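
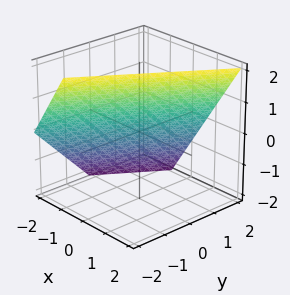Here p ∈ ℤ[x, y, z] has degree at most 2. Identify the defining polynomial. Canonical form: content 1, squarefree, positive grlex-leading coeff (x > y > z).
(a) The degree is 1 — every cross-section is a straight line — this is a plane.
(b) Against the integer gridlines: it meets the y-axis at y = 1 (among the integer gridlines); it crosses the z-axis at the gridline z = 1.
(c) Assembling these constraints gives the stated polynomial.

3*x - 2*y - 2*z + 2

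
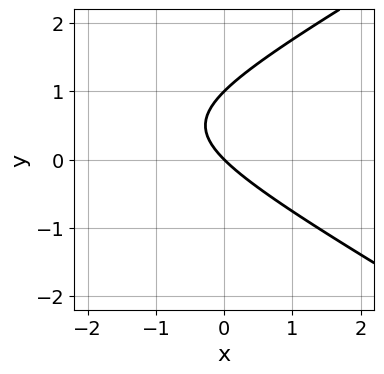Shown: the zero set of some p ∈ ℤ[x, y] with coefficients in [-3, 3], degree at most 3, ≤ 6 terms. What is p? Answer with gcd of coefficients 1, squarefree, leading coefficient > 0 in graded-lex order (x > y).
The degree is 2 — no degree-1 curve has this shape.
Checking where it meets the axes: among the integer gridlines, it crosses the y-axis at y ∈ {0, 1}; it meets the x-axis at x = 0 (among the integer gridlines).
Solving for integer coefficients yields p as stated.

x^2 - 3*y^2 + 3*x + 3*y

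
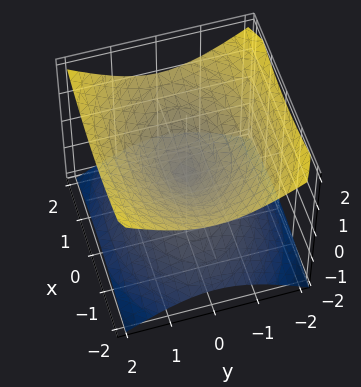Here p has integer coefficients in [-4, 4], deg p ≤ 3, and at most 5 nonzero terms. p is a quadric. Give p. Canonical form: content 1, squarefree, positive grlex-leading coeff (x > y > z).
x^2 + 2*y^2 - 3*z^2

1. Degree: two nappes meeting at a single point; a quadric, so deg p = 2.
2. Symmetries: the z ↦ −z reflection is a symmetry, so z appears only in even powers; mirror symmetry y ↦ −y ⇒ only even powers of y; the x ↦ −x reflection is a symmetry, so x appears only in even powers.
3. Observable constraints: it meets the y-axis at y = 0 (among the integer gridlines); it crosses the z-axis at the gridline z = 0.
4. Putting this together gives p.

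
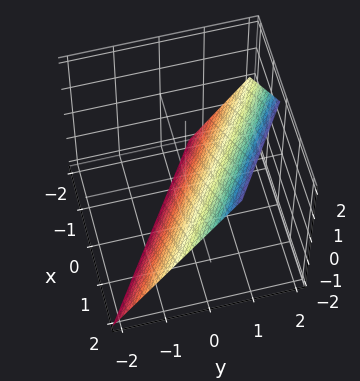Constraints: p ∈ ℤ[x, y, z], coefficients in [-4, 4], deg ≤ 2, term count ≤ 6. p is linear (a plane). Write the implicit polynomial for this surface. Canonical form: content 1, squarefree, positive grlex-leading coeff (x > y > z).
2*x + 3*y - 2*z - 2

deg p = 1. Every cross-section is a straight line — this is a plane.
From the visible intercepts: it meets the z-axis at z = -1 (among the integer gridlines); it crosses the x-axis at the gridline x = 1.
Putting this together gives p.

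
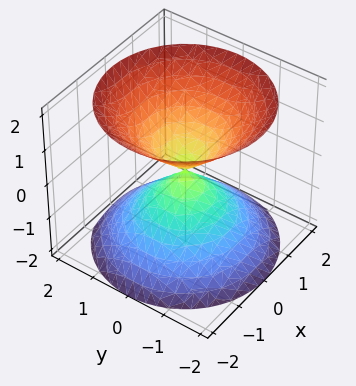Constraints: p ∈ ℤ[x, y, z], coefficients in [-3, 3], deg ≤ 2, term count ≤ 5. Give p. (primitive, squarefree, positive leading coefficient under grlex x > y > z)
1. The picture has 2 separate pieces. Treating them together as one polynomial.
2. The degree is 2 — two nappes meeting at a single point; a quadric.
3. Symmetries: rotational symmetry about the z-axis ⇒ p depends on x, y only through x² + y²; the z ↦ −z reflection is a symmetry, so z appears only in even powers.
4. Against the integer gridlines: it crosses the x-axis at the gridline x = 0; a circular section at z = 1 has radius exactly 1.
5. Solving for integer coefficients yields p as stated.

x^2 + y^2 - z^2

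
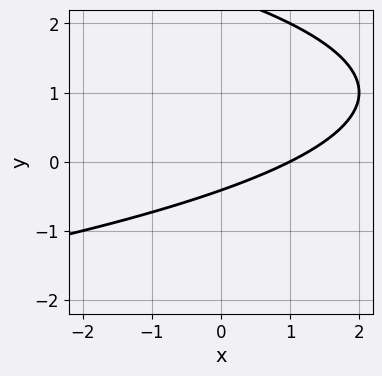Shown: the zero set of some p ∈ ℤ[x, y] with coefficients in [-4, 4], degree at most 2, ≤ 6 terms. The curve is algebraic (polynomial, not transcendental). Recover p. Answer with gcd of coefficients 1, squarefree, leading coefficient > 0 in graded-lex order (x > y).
First, the degree is 2 — a generic line meets the curve in up to 2 points.
Next, from the visible intercepts: it meets the x-axis at x = 1 (among the integer gridlines).
Finally, the integer polynomial consistent with all of this is the stated p.

y^2 + x - 2*y - 1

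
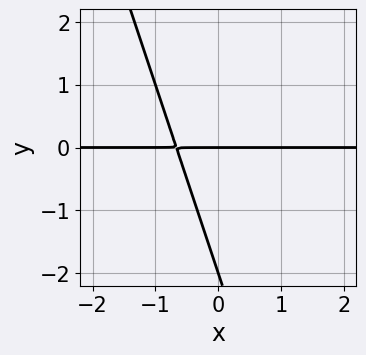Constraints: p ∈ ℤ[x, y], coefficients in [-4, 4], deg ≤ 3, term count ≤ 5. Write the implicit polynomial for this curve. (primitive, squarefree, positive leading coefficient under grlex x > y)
3*x*y + y^2 + 2*y

1. Degree: the shape is more complex than any degree-1 curve, so deg p = 2.
2. Checking where it meets the axes: among the integer gridlines, it crosses the y-axis at y ∈ {-2, 0}; the visible x-axis segment lies entirely on the curve.
3. Solving for integer coefficients yields p as stated.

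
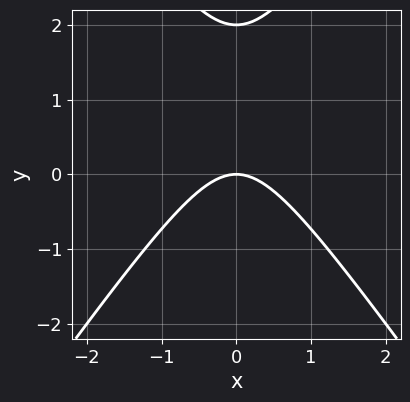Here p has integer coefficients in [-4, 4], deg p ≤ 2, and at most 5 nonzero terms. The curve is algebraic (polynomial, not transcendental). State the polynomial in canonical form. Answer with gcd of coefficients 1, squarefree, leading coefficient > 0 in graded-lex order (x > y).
2*x^2 - y^2 + 2*y

(a) Degree: a generic line meets the curve in up to 2 points, so deg p = 2.
(b) Symmetries: mirror symmetry x ↦ −x ⇒ only even powers of x.
(c) Checking where it meets the axes: among the integer gridlines, it crosses the y-axis at y ∈ {0, 2}; it meets the x-axis at x = 0 (among the integer gridlines).
(d) Matching integer coefficients to the picture gives p.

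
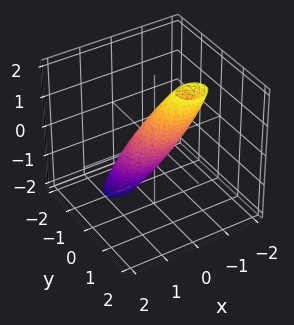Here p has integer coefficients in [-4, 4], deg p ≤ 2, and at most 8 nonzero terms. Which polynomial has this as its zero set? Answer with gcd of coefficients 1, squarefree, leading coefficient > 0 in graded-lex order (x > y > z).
2*x^2 + x*z + 3*y^2 - 3*y*z + z^2 - 1

1. Degree: the shape is more complex than any degree-1 surface, so deg p = 2.
2. Checking where it meets the axes: among the integer gridlines, it crosses the z-axis at z ∈ {-1, 1}.
3. Putting this together gives p.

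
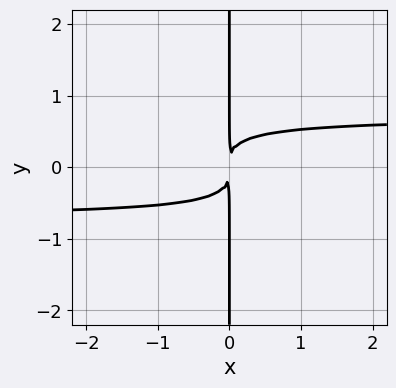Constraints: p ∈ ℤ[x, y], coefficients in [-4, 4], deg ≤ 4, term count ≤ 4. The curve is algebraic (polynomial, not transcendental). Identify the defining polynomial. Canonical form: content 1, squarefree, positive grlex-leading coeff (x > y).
2*x^2*y^2 + 3*x*y^3 - x^2

First, deg p = 4. No degree-3 curve has this shape.
Then, from the visible intercepts: the visible y-axis segment lies entirely on the curve.
Finally, these observations pin down the coefficients.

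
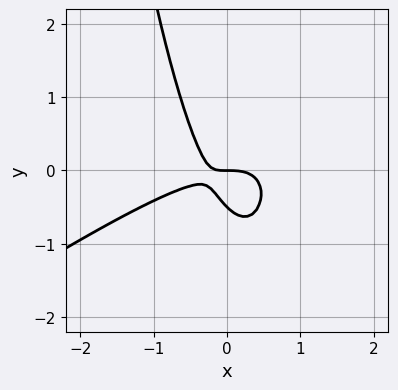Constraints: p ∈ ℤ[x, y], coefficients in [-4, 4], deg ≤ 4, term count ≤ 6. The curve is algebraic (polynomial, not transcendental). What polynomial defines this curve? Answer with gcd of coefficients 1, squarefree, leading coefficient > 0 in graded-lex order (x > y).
2*x^3 - 3*x^2*y + 2*x*y + 2*y^2 + y

1. Degree: the shape is more complex than any degree-2 curve, so deg p = 3.
2. Reading off the gridlines: it crosses the x-axis at the gridline x = 0; one y-axis crossing is at y = 0.
3. Putting this together gives p.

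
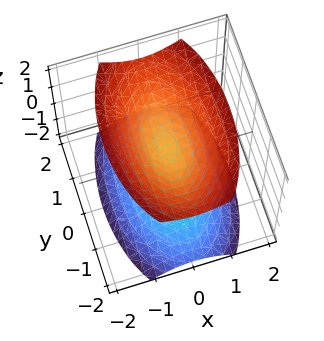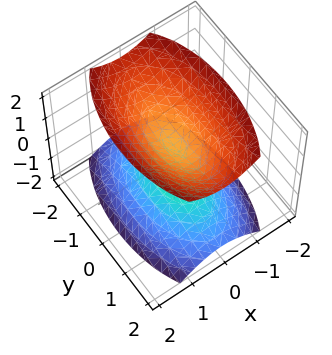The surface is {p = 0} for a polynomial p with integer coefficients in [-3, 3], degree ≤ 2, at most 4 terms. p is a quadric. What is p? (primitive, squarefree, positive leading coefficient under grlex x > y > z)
3*x^2 + y^2 - 2*z^2 + 1

There are 2 components. They look like related sheets of one shape, so recover p as a whole.
Degree: two sheets facing apart; a quadric, so deg p = 2.
Symmetries: the z ↦ −z reflection is a symmetry, so z appears only in even powers; it's symmetric under y → −y, forcing even powers of y; mirror symmetry x ↦ −x ⇒ only even powers of x.
Reading off the gridlines: no x-intercept at any integer in the box; the surface avoids every integer y-axis point in the box.
Assembling these constraints gives the stated polynomial.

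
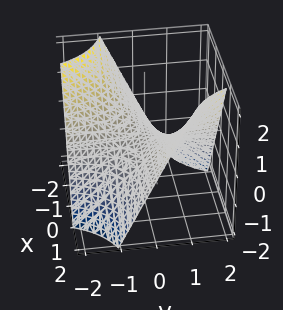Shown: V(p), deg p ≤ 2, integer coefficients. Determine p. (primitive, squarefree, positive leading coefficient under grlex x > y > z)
x*y - z

Degree: a hyperbolic paraboloid; a quadric, so deg p = 2.
From the axis intercepts and sections: every point of the x-axis in the box is on the surface; one z-axis crossing is at z = 0.
The integer polynomial consistent with all of this is the stated p.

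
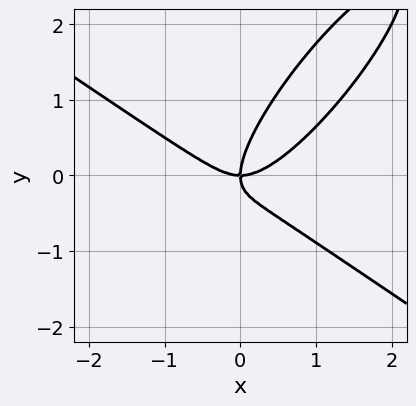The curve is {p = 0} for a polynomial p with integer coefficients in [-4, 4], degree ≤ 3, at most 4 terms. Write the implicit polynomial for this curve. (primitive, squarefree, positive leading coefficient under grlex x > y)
2*x^3 - 3*x*y^2 + 2*y^3 - 2*x*y

Degree: a generic line meets the curve in up to 3 points, so deg p = 3.
Checking where it meets the axes: it meets the x-axis at x = 0 (among the integer gridlines); one y-axis crossing is at y = 0.
Matching integer coefficients to the picture gives p.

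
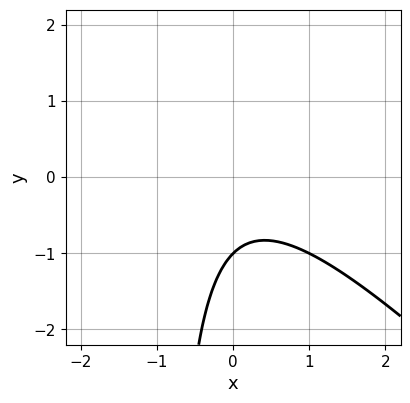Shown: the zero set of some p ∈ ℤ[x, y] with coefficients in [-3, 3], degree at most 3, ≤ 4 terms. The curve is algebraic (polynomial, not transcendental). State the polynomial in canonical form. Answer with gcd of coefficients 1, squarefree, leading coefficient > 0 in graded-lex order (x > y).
x^2 + x*y + y + 1

(a) The degree is 2 — a generic line meets the curve in up to 2 points.
(b) From the visible intercepts: no x-intercept at any integer in the box; one y-axis crossing is at y = -1.
(c) Matching integer coefficients to the picture gives p.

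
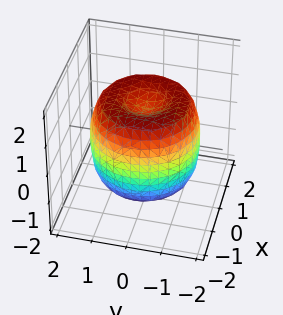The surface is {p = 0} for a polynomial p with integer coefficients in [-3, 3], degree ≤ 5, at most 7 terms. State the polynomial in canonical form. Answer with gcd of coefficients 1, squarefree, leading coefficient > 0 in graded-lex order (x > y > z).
x^4 + 2*x^2*y^2 + y^4 - 2*x^2 - 2*y^2 + z^2 - 1

First, the degree is 4 — the shape is more complex than any degree-3 surface.
Next, symmetries: every cross-section ⟂ z is a circle, so x, y appear only via x² + y².
Next, from the visible intercepts: the z-axis gridline crossings are at z ∈ {-1, 1}; a circular section at z = 0 has radius between 1 and 2.
Finally, putting this together gives p.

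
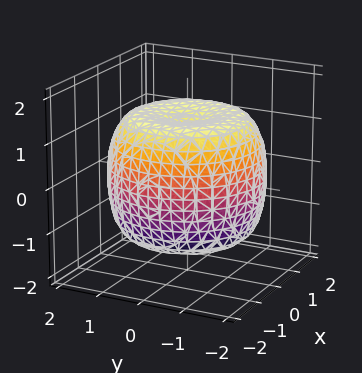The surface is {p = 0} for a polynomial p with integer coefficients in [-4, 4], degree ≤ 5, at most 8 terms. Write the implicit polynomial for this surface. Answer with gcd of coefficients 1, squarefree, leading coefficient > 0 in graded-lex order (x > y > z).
x^4 + 2*x^2*y^2 + y^4 - 2*x^2 - 2*y^2 + 2*z^2 - 3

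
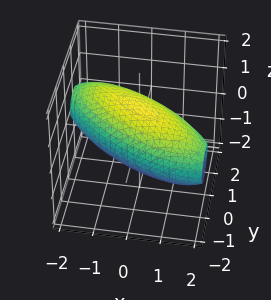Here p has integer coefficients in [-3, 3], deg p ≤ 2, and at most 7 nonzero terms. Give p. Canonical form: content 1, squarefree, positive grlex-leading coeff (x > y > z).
x^2 + 2*x*y + 2*y^2 + 3*z^2 - 3

First, the degree is 2 — no degree-1 surface has this shape.
Next, checking where it meets the axes: the z-axis gridline crossings are at z ∈ {-1, 1}.
Finally, these observations pin down the coefficients.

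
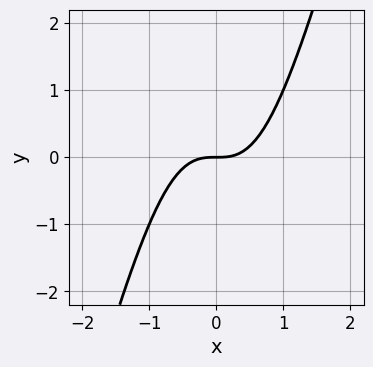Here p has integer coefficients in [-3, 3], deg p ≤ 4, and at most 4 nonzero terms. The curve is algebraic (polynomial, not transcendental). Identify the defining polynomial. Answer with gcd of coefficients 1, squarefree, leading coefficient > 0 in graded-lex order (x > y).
3*x^3 - x^2*y - 2*y

1. The degree is 3 — a generic line meets the curve in up to 3 points.
2. Checking where it meets the axes: it meets the x-axis at x = 0 (among the integer gridlines); it meets the y-axis at y = 0 (among the integer gridlines).
3. Assembling these constraints gives the stated polynomial.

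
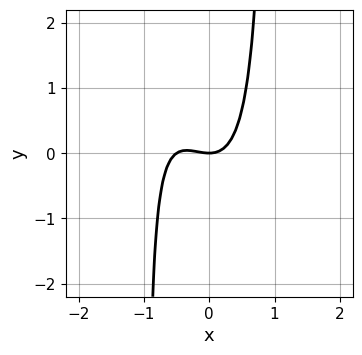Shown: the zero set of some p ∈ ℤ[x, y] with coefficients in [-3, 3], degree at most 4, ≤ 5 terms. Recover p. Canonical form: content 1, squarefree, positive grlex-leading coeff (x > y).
First, degree: a generic line meets the curve in up to 3 points, so deg p = 3.
Next, against the integer gridlines: one y-axis crossing is at y = 0; it crosses the x-axis at the gridline x = 0.
Finally, matching integer coefficients to the picture gives p.

2*x^3 + x^2*y + x^2 - y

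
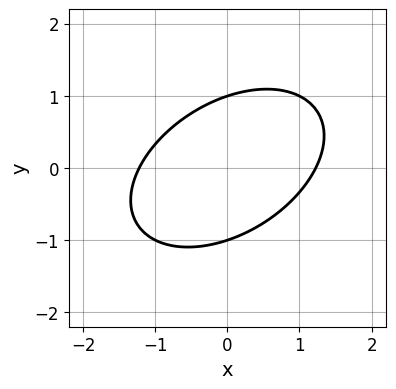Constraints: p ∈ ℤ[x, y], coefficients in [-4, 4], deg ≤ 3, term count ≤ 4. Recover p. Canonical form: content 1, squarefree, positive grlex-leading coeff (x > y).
2*x^2 - 2*x*y + 3*y^2 - 3

Degree: the shape is more complex than any degree-1 curve, so deg p = 2.
Checking where it meets the axes: the y-axis gridline crossings are at y ∈ {-1, 1}.
Assembling these constraints gives the stated polynomial.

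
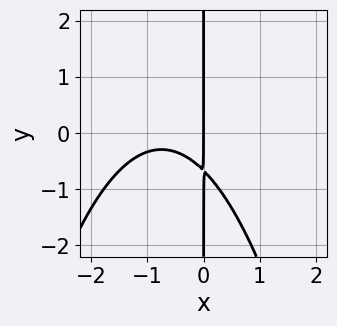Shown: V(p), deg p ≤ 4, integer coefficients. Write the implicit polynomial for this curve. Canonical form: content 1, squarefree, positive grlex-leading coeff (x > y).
(a) The degree is 3 — a generic line meets the curve in up to 3 points.
(b) From the visible intercepts: it crosses the x-axis at the gridline x = 0; the visible y-axis segment lies entirely on the curve.
(c) These observations pin down the coefficients.

2*x^3 + 3*x^2 + 3*x*y + 2*x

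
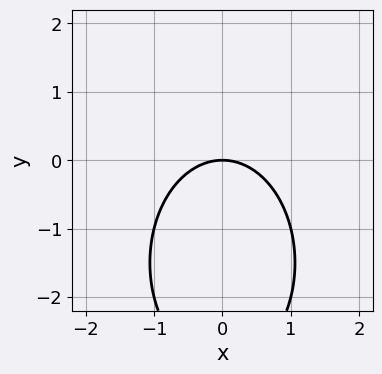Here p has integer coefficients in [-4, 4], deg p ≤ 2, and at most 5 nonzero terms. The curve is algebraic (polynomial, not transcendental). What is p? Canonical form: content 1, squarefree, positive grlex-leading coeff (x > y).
(a) The degree is 2 — no degree-1 curve has this shape.
(b) Symmetries: it's symmetric under x → −x, forcing even powers of x.
(c) Reading off the gridlines: it crosses the y-axis at the gridline y = 0; it meets the x-axis at x = 0 (among the integer gridlines).
(d) Solving for integer coefficients yields p as stated.

2*x^2 + y^2 + 3*y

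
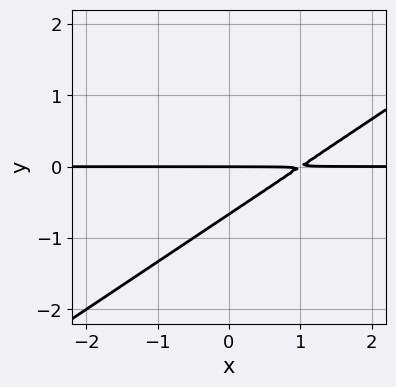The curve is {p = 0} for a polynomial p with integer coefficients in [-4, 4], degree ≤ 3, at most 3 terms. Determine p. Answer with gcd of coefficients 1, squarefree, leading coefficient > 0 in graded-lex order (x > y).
2*x*y - 3*y^2 - 2*y

1. The degree is 2 — the shape is more complex than any degree-1 curve.
2. From the axis intercepts and sections: every point of the x-axis in the box is on the curve; one y-axis crossing is at y = 0.
3. These observations pin down the coefficients.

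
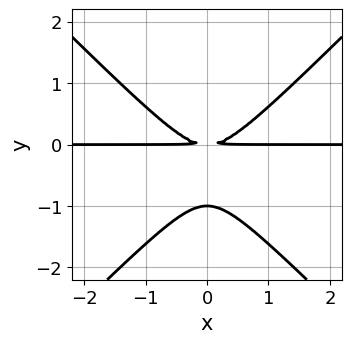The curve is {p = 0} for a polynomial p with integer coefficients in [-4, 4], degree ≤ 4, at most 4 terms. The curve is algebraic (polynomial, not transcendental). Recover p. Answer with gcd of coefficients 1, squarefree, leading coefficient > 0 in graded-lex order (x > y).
x^2*y - y^3 - y^2

1. Degree: a generic line meets the curve in up to 3 points, so deg p = 3.
2. Symmetries: it's symmetric under x → −x, forcing even powers of x.
3. Reading off the gridlines: it crosses the y-axis at the gridline y = -1; every point of the x-axis in the box is on the curve.
4. These observations pin down the coefficients.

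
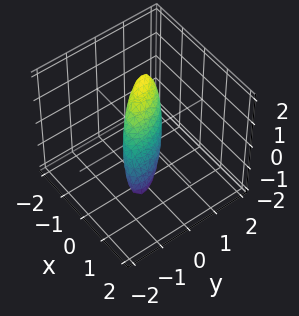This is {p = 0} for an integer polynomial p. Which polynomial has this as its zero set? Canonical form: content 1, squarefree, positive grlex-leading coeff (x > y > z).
3*x^2 + 3*x*y + 3*x*z + 2*y^2 + 2*z^2 - 1

First, degree: the shape is more complex than any degree-1 surface, so deg p = 2.
Finally, matching integer coefficients to the picture gives p.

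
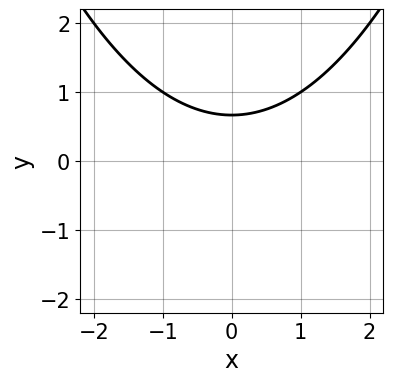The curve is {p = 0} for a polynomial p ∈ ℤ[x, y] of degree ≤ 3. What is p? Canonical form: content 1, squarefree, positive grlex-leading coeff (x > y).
deg p = 2. A generic line meets the curve in up to 2 points.
Symmetries: mirror symmetry x ↦ −x ⇒ only even powers of x.
From the visible intercepts: it misses every integer gridline on the x-axis.
Together with the visible shape, these determine p as stated.

x^2 - 3*y + 2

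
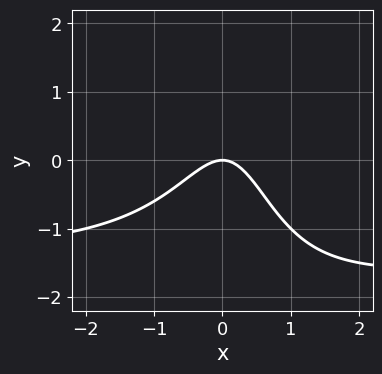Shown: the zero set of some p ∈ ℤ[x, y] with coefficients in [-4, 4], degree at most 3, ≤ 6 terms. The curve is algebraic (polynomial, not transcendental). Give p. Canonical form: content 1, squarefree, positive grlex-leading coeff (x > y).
2*x^2*y + 3*x^2 - x*y + 2*y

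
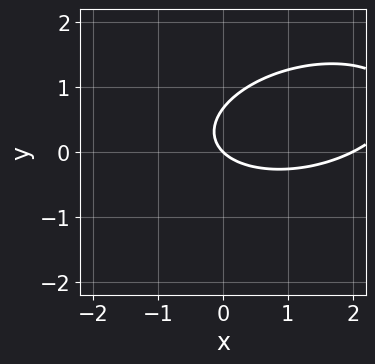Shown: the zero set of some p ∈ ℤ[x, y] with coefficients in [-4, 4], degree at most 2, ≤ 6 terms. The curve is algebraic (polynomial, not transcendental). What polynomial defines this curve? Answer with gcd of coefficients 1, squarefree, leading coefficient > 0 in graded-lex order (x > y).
x^2 - x*y + 3*y^2 - 2*x - 2*y

Degree: no degree-1 curve has this shape, so deg p = 2.
Checking where it meets the axes: the x-axis gridline crossings are at x ∈ {0, 2}; it crosses the y-axis at the gridline y = 0.
Assembling these constraints gives the stated polynomial.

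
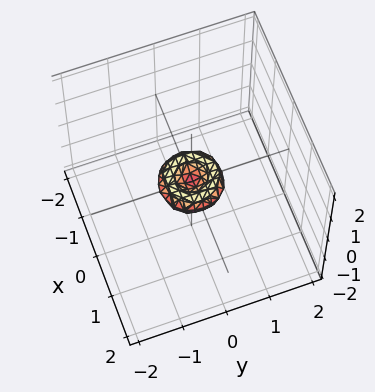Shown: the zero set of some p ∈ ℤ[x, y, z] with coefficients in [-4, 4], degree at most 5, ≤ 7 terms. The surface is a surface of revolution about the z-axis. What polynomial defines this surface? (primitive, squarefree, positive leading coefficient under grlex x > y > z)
2*x^4 + 4*x^2*y^2 + 2*y^4 - x^2 - y^2 + 2*z^2

The degree is 4 — no degree-3 surface has this shape.
Symmetries: the surface is invariant under rotation about z: p = q(x² + y², z).
From the axis intercepts and sections: it meets the x-axis at x = 0 (among the integer gridlines); a circular section at z = 0 has radius between 0 and 1; it meets the y-axis at y = 0 (among the integer gridlines); it meets the z-axis at z = 0 (among the integer gridlines).
Solving for integer coefficients yields p as stated.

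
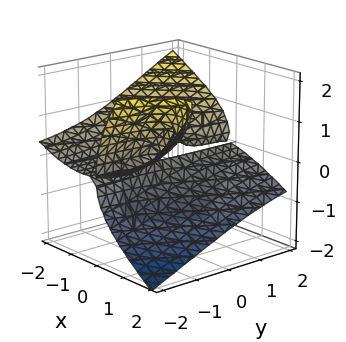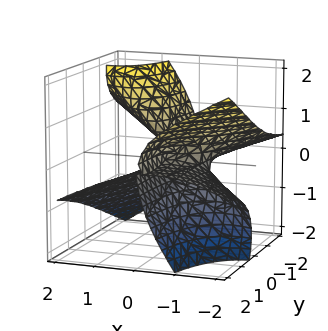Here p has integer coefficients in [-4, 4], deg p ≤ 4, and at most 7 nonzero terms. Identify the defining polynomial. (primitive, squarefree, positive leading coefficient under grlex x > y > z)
The degree is 3 — no degree-2 surface has this shape.
From the axis intercepts and sections: the x-axis gridline crossings are at x ∈ {-1, 0}; it crosses the z-axis at the gridline z = 0; the visible y-axis segment lies entirely on the surface.
Together with the visible shape, these determine p as stated.

x^3 + 3*x*y*z - 2*x*z^2 + 2*z^3 + x^2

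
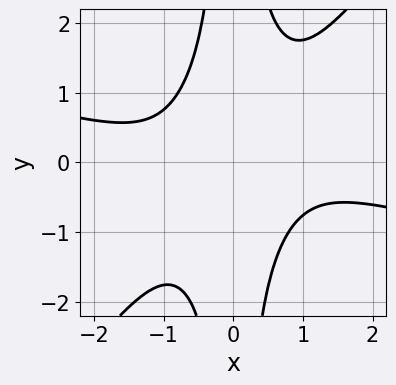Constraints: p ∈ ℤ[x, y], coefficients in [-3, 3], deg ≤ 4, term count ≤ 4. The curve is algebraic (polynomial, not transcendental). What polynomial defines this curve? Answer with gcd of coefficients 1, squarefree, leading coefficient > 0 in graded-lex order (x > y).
Degree: the shape is more complex than any degree-3 curve, so deg p = 4.
Against the integer gridlines: it misses every integer gridline on the y-axis; the curve avoids every integer x-axis point in the box.
Solving for integer coefficients yields p as stated.

x^4 + 3*x^3*y - 3*x^2*y^2 + 3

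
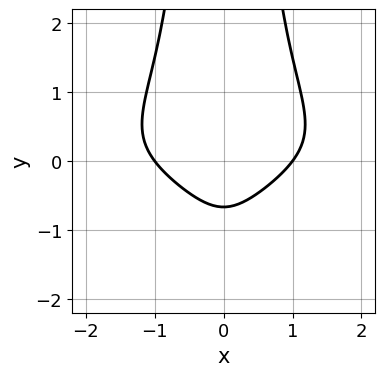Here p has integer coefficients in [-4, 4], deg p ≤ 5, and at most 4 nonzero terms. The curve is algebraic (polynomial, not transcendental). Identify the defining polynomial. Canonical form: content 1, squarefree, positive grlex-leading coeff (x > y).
1. deg p = 4. The shape is more complex than any degree-3 curve.
2. Symmetries: mirror symmetry x ↦ −x ⇒ only even powers of x.
3. Reading off the gridlines: the x-axis gridline crossings are at x ∈ {-1, 1}.
4. Solving for integer coefficients yields p as stated.

2*x^2*y^2 + 2*x^2 - 3*y - 2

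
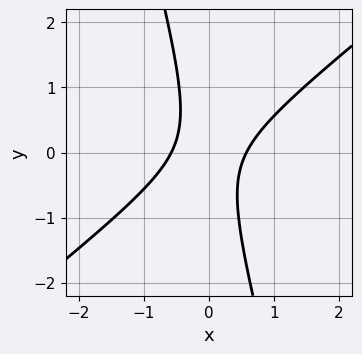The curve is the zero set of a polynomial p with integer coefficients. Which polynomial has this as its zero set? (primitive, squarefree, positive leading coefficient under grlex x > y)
3*x^2 - 3*x*y - y^2 - 1

(a) Degree: the shape is more complex than any degree-1 curve, so deg p = 2.
(b) From the axis intercepts and sections: it misses every integer gridline on the y-axis.
(c) The integer polynomial consistent with all of this is the stated p.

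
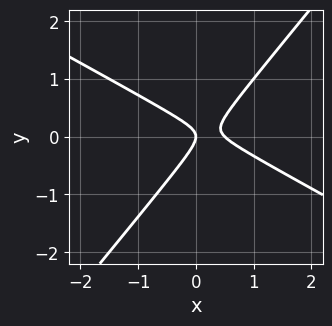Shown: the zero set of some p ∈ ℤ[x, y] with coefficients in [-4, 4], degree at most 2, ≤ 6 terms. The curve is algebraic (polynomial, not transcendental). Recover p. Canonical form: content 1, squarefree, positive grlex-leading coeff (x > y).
(a) Degree: a generic line meets the curve in up to 2 points, so deg p = 2.
(b) Reading off the gridlines: it meets the x-axis at x = 0 (among the integer gridlines); one y-axis crossing is at y = 0.
(c) The integer polynomial consistent with all of this is the stated p.

2*x^2 + 2*x*y - 3*y^2 - x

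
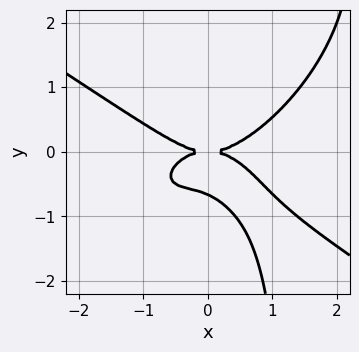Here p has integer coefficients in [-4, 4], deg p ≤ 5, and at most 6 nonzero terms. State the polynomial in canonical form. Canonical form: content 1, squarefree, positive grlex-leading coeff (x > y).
Degree: no degree-3 curve has this shape, so deg p = 4.
From the axis intercepts and sections: it meets the y-axis at y = 0 (among the integer gridlines); one x-axis crossing is at x = 0.
The integer polynomial consistent with all of this is the stated p.

x^4 - x^2*y^2 + 2*x*y^3 - 3*y^3 - 2*y^2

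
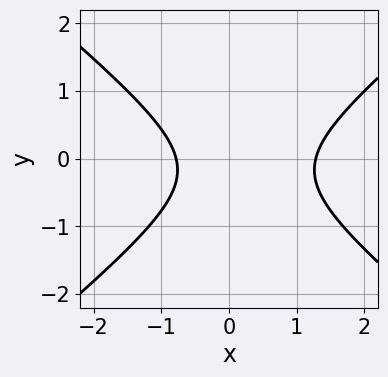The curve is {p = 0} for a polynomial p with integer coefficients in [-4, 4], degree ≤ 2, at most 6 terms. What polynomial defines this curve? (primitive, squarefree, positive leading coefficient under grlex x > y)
2*x^2 - 3*y^2 - x - y - 2

1. deg p = 2. The shape is more complex than any degree-1 curve.
2. Reading off the gridlines: no y-intercept at any integer in the box.
3. Assembling these constraints gives the stated polynomial.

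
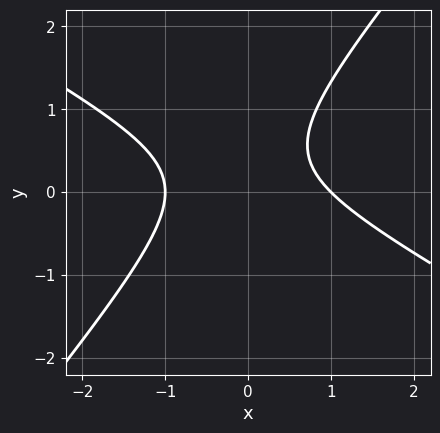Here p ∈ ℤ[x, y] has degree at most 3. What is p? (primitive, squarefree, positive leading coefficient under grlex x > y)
1. Degree: the shape is more complex than any degree-1 curve, so deg p = 2.
2. Reading off the gridlines: the x-axis gridline crossings are at x ∈ {-1, 1}; no y-intercept at any integer in the box.
3. Solving for integer coefficients yields p as stated.

2*x^2 + 2*x*y - 3*y^2 + 2*y - 2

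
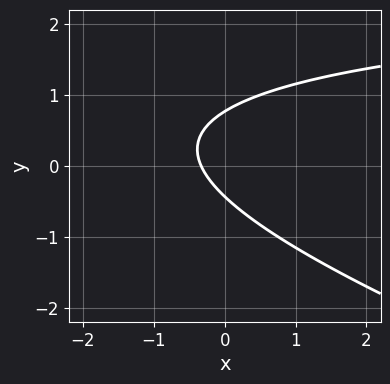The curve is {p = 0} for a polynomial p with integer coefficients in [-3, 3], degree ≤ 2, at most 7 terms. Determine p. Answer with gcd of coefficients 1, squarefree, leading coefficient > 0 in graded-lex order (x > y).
Degree: the shape is more complex than any degree-1 curve, so deg p = 2.
Matching integer coefficients to the picture gives p.

x*y + 3*y^2 - 3*x - y - 1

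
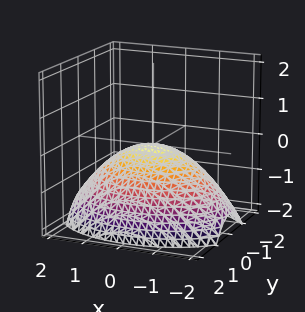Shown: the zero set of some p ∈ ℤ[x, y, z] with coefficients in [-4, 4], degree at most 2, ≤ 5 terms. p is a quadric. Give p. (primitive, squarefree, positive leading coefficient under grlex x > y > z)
x^2 + 2*y^2 + 3*z

First, the degree is 2 — a single bowl opening along one axis; a quadric.
Next, symmetries: the y ↦ −y reflection is a symmetry, so y appears only in even powers; mirror symmetry x ↦ −x ⇒ only even powers of x.
Next, reading off the gridlines: one y-axis crossing is at y = 0; it crosses the z-axis at the gridline z = 0.
Finally, assembling these constraints gives the stated polynomial.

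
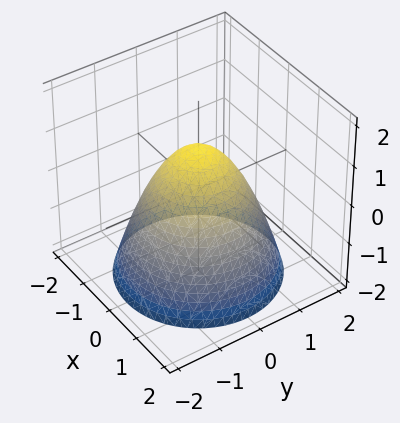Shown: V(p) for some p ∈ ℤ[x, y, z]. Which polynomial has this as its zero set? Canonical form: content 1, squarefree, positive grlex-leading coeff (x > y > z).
x^2 + y^2 + z - 1

The degree is 2 — the shape is more complex than any degree-1 surface.
Symmetries: rotational symmetry about the z-axis ⇒ p depends on x, y only through x² + y².
Reading off the gridlines: among the integer gridlines, it crosses the x-axis at x ∈ {-1, 1}; among the integer gridlines, it crosses the y-axis at y ∈ {-1, 1}.
The integer polynomial consistent with all of this is the stated p. Check: (0, 0, 1) on the z-axis lies on the surface, and p(0, 0, 1) = 0. ✓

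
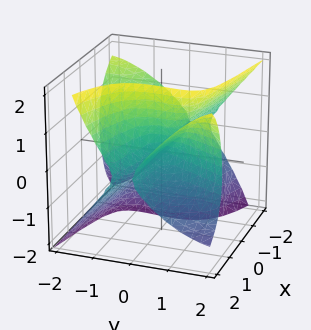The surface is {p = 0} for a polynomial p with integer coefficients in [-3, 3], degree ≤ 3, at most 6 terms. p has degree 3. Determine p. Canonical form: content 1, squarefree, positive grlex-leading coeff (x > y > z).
x^2*y + 3*x*y^2 - 3*x*z^2 - 2*y^3 + z^3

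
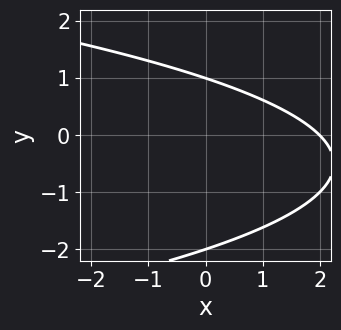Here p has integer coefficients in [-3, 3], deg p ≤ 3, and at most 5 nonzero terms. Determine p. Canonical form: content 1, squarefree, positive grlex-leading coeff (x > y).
1. deg p = 2. The shape is more complex than any degree-1 curve.
2. Observable constraints: it meets the x-axis at x = 2 (among the integer gridlines); among the integer gridlines, it crosses the y-axis at y ∈ {-2, 1}.
3. Together with the visible shape, these determine p as stated.

y^2 + x + y - 2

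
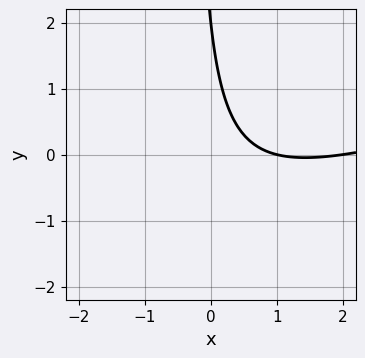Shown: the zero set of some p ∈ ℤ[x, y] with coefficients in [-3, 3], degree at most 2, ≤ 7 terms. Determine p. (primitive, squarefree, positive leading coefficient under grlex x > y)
x^2 - 3*x*y - 3*x - y + 2

deg p = 2. No degree-1 curve has this shape.
Reading off the gridlines: among the integer gridlines, it crosses the x-axis at x ∈ {1, 2}; one y-axis crossing is at y = 2.
Matching integer coefficients to the picture gives p.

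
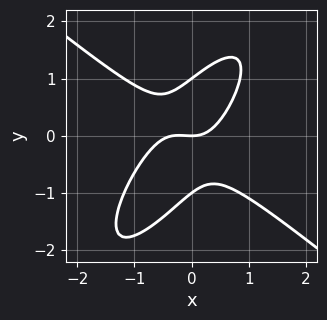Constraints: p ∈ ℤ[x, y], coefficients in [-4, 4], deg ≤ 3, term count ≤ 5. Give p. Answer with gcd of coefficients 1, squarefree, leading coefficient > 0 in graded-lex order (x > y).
Degree: a generic line meets the curve in up to 3 points, so deg p = 3.
Checking where it meets the axes: it crosses the x-axis at the gridline x = 0; the y-axis gridline crossings are at y ∈ {-1, 0, 1}.
Assembling these constraints gives the stated polynomial.

3*x^3 - 3*x*y^2 + 2*y^3 + x^2 - 2*y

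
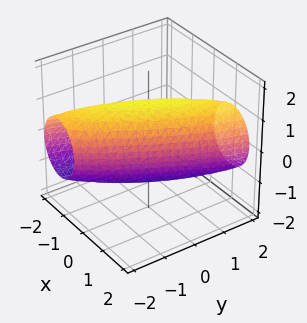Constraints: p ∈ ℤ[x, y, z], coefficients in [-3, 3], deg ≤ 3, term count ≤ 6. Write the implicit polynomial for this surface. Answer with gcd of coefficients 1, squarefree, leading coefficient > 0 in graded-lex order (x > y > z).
3*x^2 - 3*x*y + y^2 + 2*z^2 - 3

Degree: a generic line meets the surface in up to 2 points, so deg p = 2.
From the axis intercepts and sections: among the integer gridlines, it crosses the x-axis at x ∈ {-1, 1}.
These observations pin down the coefficients.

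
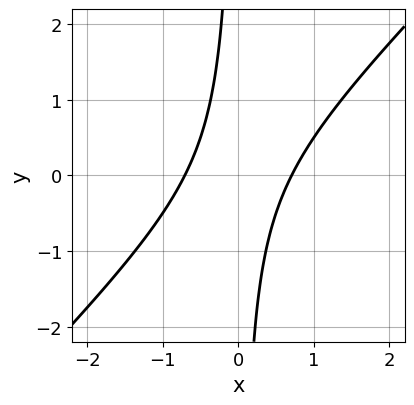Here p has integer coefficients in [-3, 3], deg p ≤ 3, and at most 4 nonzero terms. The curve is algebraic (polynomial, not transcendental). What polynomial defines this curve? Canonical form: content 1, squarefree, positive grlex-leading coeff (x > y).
2*x^2 - 2*x*y - 1

(a) deg p = 2. The shape is more complex than any degree-1 curve.
(b) Checking where it meets the axes: no y-intercept at any integer in the box.
(c) Fitting integer coefficients to these (and the overall shape) gives p.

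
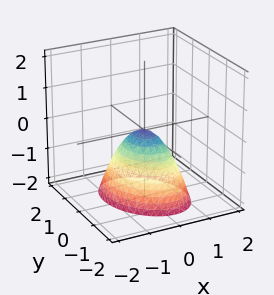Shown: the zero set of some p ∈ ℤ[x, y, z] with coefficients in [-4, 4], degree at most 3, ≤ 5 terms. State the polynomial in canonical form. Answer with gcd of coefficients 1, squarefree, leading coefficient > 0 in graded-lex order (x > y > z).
1. The degree is 2 — a generic line meets the surface in up to 2 points.
2. Checking where it meets the axes: one z-axis crossing is at z = 0; it crosses the x-axis at the gridline x = 0; it crosses the y-axis at the gridline y = 0.
3. The integer polynomial consistent with all of this is the stated p.

3*x^2 + x*y + 2*y^2 + 2*z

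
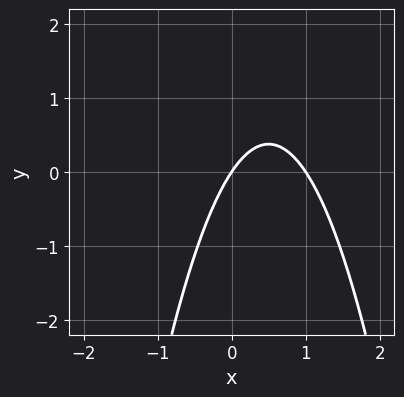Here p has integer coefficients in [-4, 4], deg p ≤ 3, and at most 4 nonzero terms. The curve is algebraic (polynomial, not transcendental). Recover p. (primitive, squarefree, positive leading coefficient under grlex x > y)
3*x^2 - 3*x + 2*y

First, the degree is 2 — no degree-1 curve has this shape.
Next, from the visible intercepts: the x-axis gridline crossings are at x ∈ {0, 1}; it meets the y-axis at y = 0 (among the integer gridlines).
Finally, fitting integer coefficients to these (and the overall shape) gives p.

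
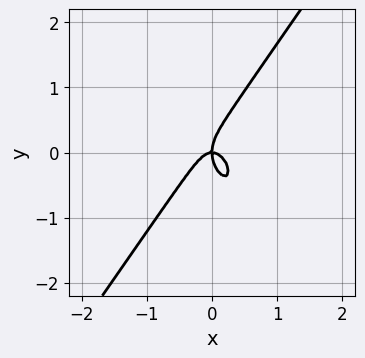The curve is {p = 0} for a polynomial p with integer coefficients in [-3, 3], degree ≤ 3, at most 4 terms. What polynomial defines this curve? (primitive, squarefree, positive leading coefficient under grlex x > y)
3*x^3 - y^3 + x*y

(a) Degree: no degree-2 curve has this shape, so deg p = 3.
(b) From the visible intercepts: one x-axis crossing is at x = 0; one y-axis crossing is at y = 0.
(c) The integer polynomial consistent with all of this is the stated p.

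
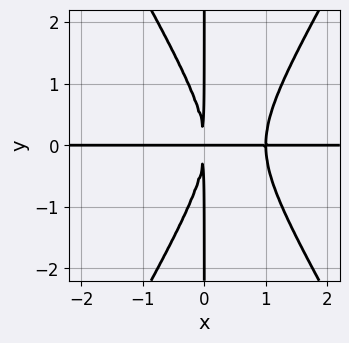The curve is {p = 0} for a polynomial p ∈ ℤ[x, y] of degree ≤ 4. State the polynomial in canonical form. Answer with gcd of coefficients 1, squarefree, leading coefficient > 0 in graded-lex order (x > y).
(a) The degree is 4 — a generic line meets the curve in up to 4 points.
(b) From the visible intercepts: the visible x-axis segment lies entirely on the curve; every point of the y-axis in the box is on the curve.
(c) Solving for integer coefficients yields p as stated.

3*x^3*y - x*y^3 - 3*x^2*y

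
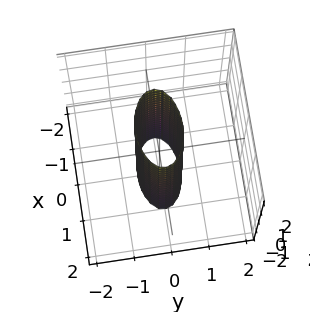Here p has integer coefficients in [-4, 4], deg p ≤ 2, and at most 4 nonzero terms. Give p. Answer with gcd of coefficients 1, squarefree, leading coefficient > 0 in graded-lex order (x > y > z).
x^2 + 3*y^2 - 1

First, degree: constant cross-section along one axis; a quadric, so deg p = 2.
Next, symmetries: mirror symmetry y ↦ −y ⇒ only even powers of y; mirror symmetry z ↦ −z ⇒ only even powers of z; mirror symmetry x ↦ −x ⇒ only even powers of x.
Then, against the integer gridlines: among the integer gridlines, it crosses the x-axis at x ∈ {-1, 1}; no z-intercept at any integer in the box.
Finally, the integer polynomial consistent with all of this is the stated p.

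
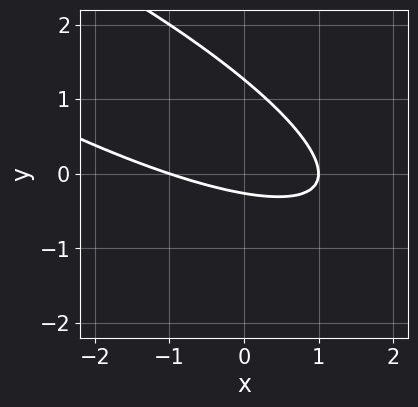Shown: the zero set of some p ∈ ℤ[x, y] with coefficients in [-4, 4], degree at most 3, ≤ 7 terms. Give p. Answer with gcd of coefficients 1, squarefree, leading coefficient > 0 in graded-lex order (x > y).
(a) deg p = 2. The shape is more complex than any degree-1 curve.
(b) Observable constraints: the x-axis gridline crossings are at x ∈ {-1, 1}.
(c) The integer polynomial consistent with all of this is the stated p.

x^2 + 3*x*y + 3*y^2 - 3*y - 1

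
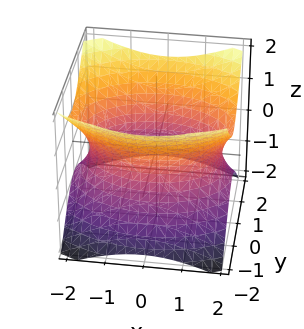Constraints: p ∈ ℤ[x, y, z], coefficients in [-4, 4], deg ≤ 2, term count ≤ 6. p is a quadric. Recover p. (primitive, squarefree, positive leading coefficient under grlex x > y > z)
1. deg p = 2. One connected sheet with a waist; a quadric.
2. Symmetries: the y ↦ −y reflection is a symmetry, so y appears only in even powers; the x ↦ −x reflection is a symmetry, so x appears only in even powers; it's symmetric under z → −z, forcing even powers of z.
3. Observable constraints: the surface avoids every integer z-axis point in the box.
4. Matching integer coefficients to the picture gives p.

x^2 + 2*y^2 - 2*z^2 - 3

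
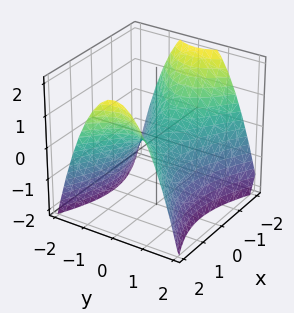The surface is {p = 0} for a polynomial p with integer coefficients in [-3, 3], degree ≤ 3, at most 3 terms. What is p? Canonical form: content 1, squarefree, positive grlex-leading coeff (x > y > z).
x^2 - 2*y^2 - 2*z

(a) Degree: a saddle surface; a quadric, so deg p = 2.
(b) Symmetries: mirror symmetry y ↦ −y ⇒ only even powers of y; the x ↦ −x reflection is a symmetry, so x appears only in even powers.
(c) From the visible intercepts: one z-axis crossing is at z = 0; it meets the x-axis at x = 0 (among the integer gridlines).
(d) Putting this together gives p.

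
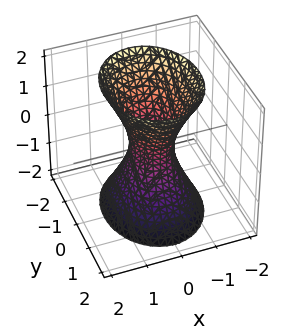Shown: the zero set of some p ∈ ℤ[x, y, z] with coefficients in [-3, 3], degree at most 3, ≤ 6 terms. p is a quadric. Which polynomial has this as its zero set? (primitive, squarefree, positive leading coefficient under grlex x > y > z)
3*x^2 + 2*y^2 - z^2 - 1

The degree is 2 — one connected sheet with a waist; a quadric.
Symmetries: mirror symmetry x ↦ −x ⇒ only even powers of x; the y ↦ −y reflection is a symmetry, so y appears only in even powers; the z ↦ −z reflection is a symmetry, so z appears only in even powers.
Observable constraints: the surface avoids every integer z-axis point in the box.
The integer polynomial consistent with all of this is the stated p.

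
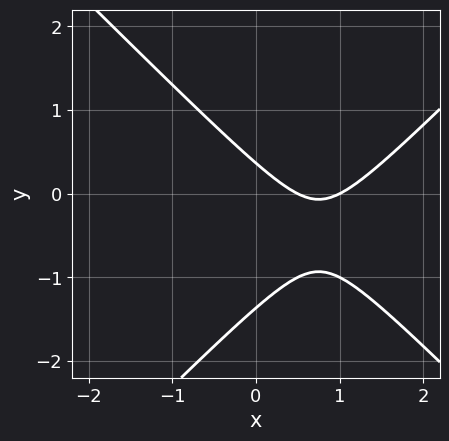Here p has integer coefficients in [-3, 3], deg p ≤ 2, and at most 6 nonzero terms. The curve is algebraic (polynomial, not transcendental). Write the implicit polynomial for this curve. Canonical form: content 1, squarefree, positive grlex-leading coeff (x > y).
2*x^2 - 2*y^2 - 3*x - 2*y + 1

First, degree: no degree-1 curve has this shape, so deg p = 2.
Then, from the visible intercepts: it crosses the x-axis at the gridline x = 1.
Finally, matching integer coefficients to the picture gives p.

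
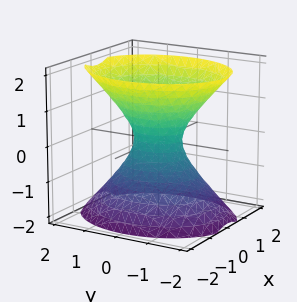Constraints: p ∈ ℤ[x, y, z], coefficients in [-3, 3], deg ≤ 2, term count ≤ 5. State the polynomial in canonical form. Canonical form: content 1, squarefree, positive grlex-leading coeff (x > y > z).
(a) deg p = 2. An hourglass — one-sheet hyperboloid; a quadric.
(b) Symmetries: it's symmetric under y → −y, forcing even powers of y; the x ↦ −x reflection is a symmetry, so x appears only in even powers; mirror symmetry z ↦ −z ⇒ only even powers of z.
(c) From the visible intercepts: the surface avoids every integer z-axis point in the box.
(d) Fitting integer coefficients to these (and the overall shape) gives p.

3*x^2 + 2*y^2 - 2*z^2 - 1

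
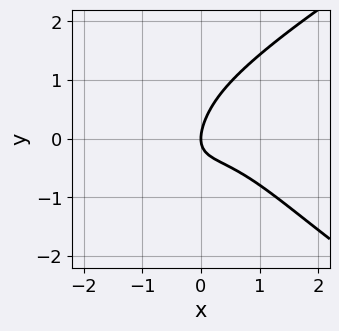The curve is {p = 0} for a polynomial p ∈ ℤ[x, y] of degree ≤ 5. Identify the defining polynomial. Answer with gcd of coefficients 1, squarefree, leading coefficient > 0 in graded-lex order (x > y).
y^4 - 2*x^3 - 3*x*y + 2*y^2 - 2*x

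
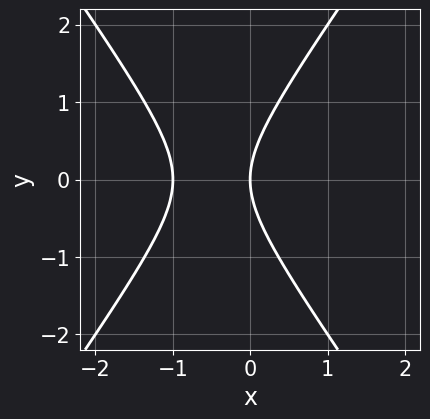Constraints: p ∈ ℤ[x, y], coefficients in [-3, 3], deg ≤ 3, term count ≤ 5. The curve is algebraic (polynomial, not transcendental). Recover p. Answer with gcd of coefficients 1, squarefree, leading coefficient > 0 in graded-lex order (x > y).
2*x^2 - y^2 + 2*x

Degree: a generic line meets the curve in up to 2 points, so deg p = 2.
Symmetries: mirror symmetry y ↦ −y ⇒ only even powers of y.
From the axis intercepts and sections: among the integer gridlines, it crosses the x-axis at x ∈ {-1, 0}; one y-axis crossing is at y = 0.
Solving for integer coefficients yields p as stated.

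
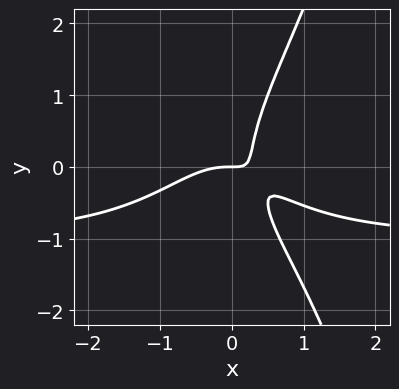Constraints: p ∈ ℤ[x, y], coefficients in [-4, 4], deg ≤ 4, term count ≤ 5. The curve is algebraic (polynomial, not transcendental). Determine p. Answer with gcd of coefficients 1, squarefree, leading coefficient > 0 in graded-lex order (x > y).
First, deg p = 4. The shape is more complex than any degree-3 curve.
Then, from the visible intercepts: it meets the x-axis at x = 0 (among the integer gridlines); one y-axis crossing is at y = 0.
Finally, solving for integer coefficients yields p as stated.

2*x^3*y + 2*x^3 - y^3 + 3*x*y - y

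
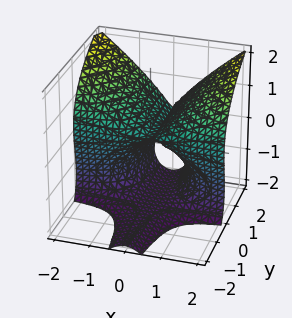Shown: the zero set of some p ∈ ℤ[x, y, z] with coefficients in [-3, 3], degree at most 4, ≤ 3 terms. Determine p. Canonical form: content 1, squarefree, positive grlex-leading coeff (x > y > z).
2*x^2*y - z^3 - 2*z^2

The degree is 3 — no degree-2 surface has this shape.
From the axis intercepts and sections: the visible y-axis segment lies entirely on the surface; one z-axis crossing is at z = -2; the visible x-axis segment lies entirely on the surface.
Assembling these constraints gives the stated polynomial.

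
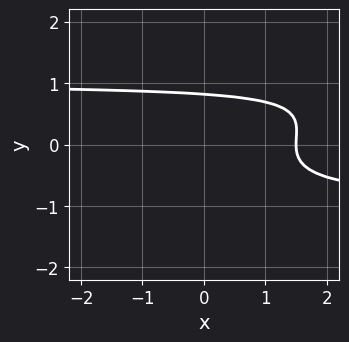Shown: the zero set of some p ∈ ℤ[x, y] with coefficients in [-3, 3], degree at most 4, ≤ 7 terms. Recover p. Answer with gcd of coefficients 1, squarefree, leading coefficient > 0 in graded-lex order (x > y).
(a) deg p = 3.
(b) Matching integer coefficients to the picture gives p.

2*x*y^2 - 3*y^3 - 2*y^2 - 2*x + 3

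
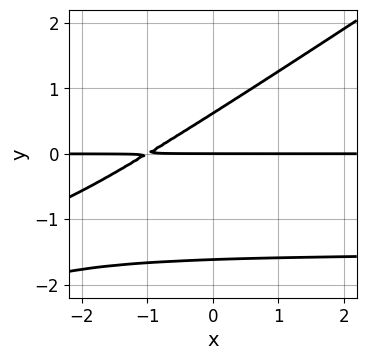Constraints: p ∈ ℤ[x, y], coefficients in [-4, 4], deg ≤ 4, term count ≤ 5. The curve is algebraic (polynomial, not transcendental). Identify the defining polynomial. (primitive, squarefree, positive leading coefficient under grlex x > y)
2*x*y^2 - 3*y^3 + 3*x*y - 3*y^2 + 3*y

The degree is 3 — a generic line meets the curve in up to 3 points.
Against the integer gridlines: it meets the y-axis at y = 0 (among the integer gridlines); every point of the x-axis in the box is on the curve.
Fitting integer coefficients to these (and the overall shape) gives p.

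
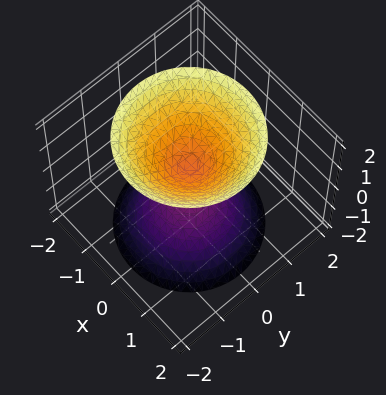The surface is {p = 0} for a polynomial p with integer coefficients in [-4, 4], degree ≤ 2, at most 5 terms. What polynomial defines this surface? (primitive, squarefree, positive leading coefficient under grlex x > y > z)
First, I count 2 distinct pieces. Treating them together as one polynomial.
Next, deg p = 2. Two separate bowl-shaped sheets opening away from each other; a quadric.
Next, by symmetry, every cross-section ⟂ z is a circle, so x, y appear only via x² + y²; mirror symmetry z ↦ −z ⇒ only even powers of z.
Next, from the visible intercepts: no x-intercept at any integer in the box; a circular section at z = 2 has radius between 1 and 2; it misses every integer gridline on the y-axis.
Finally, assembling these constraints gives the stated polynomial.

3*x^2 + 3*y^2 - 2*z^2 + 1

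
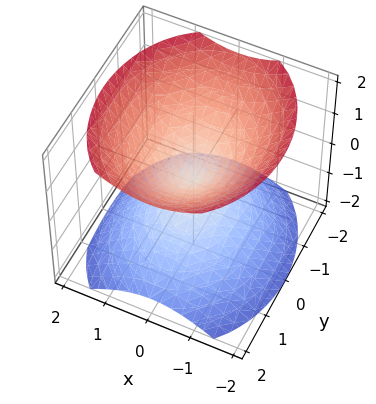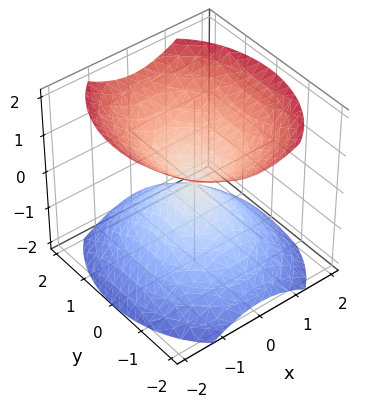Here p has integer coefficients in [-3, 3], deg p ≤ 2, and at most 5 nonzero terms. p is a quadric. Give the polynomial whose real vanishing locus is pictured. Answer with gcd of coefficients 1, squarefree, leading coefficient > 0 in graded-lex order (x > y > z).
3*x^2 + 2*y^2 - 3*z^2

There are 2 components.
The degree is 2 — a double cone through the origin; a quadric.
Symmetries: the x ↦ −x reflection is a symmetry, so x appears only in even powers; mirror symmetry y ↦ −y ⇒ only even powers of y; mirror symmetry z ↦ −z ⇒ only even powers of z.
Reading off the gridlines: it crosses the x-axis at the gridline x = 0; it meets the y-axis at y = 0 (among the integer gridlines); it meets the z-axis at z = 0 (among the integer gridlines).
Putting this together gives p.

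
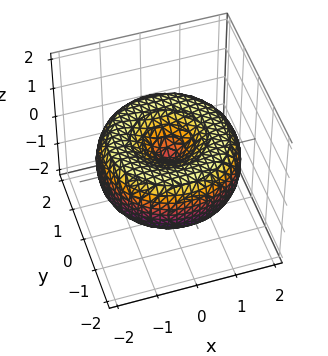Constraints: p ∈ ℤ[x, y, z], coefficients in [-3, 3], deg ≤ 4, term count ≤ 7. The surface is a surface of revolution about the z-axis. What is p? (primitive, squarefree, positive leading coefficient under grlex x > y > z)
x^4 + 2*x^2*y^2 + y^4 - 3*x^2 - 3*y^2 + 3*z^2

Degree: the shape is more complex than any degree-3 surface, so deg p = 4.
By symmetry, every cross-section ⟂ z is a circle, so x, y appear only via x² + y².
Reading off the gridlines: a circular section at z = 0 has radius between 1 and 2; one x-axis crossing is at x = 0; one y-axis crossing is at y = 0.
Fitting integer coefficients to these (and the overall shape) gives p.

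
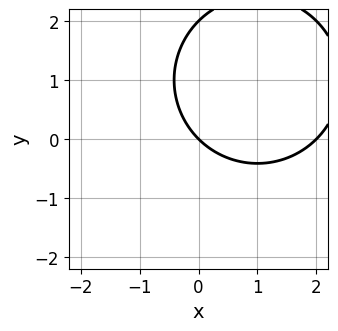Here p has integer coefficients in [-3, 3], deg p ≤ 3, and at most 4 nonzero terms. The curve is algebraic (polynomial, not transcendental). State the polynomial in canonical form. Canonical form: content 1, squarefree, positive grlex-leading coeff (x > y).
x^2 + y^2 - 2*x - 2*y

1. deg p = 2. No degree-1 curve has this shape.
2. Observable constraints: among the integer gridlines, it crosses the y-axis at y ∈ {0, 2}; the x-axis gridline crossings are at x ∈ {0, 2}.
3. These observations pin down the coefficients.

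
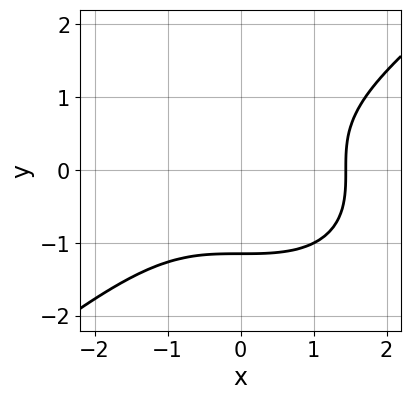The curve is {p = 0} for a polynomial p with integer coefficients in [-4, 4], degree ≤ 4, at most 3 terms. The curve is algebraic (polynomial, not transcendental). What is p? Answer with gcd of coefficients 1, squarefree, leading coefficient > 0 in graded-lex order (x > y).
First, degree: no degree-2 curve has this shape, so deg p = 3.
Finally, putting this together gives p.

x^3 - 2*y^3 - 3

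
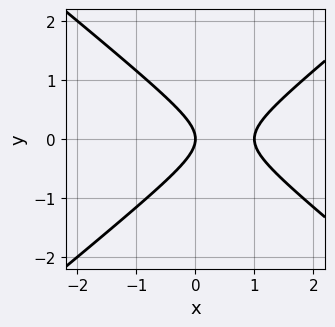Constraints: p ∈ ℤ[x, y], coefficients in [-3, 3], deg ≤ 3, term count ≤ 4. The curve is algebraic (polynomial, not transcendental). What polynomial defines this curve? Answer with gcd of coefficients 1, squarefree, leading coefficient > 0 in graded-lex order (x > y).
Degree: no degree-1 curve has this shape, so deg p = 2.
Symmetries: the y ↦ −y reflection is a symmetry, so y appears only in even powers.
Observable constraints: it crosses the y-axis at the gridline y = 0; among the integer gridlines, it crosses the x-axis at x ∈ {0, 1}.
These observations pin down the coefficients.

2*x^2 - 3*y^2 - 2*x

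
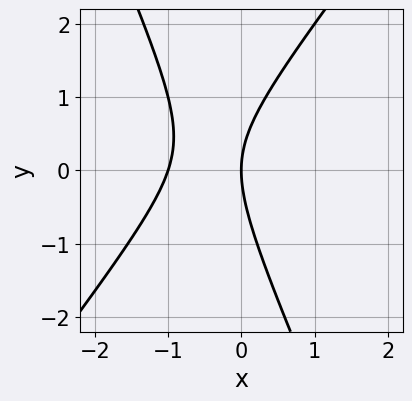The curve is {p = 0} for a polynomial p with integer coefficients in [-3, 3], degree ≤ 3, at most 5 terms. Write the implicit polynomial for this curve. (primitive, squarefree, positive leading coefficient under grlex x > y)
3*x^2 - x*y - y^2 + 3*x

1. deg p = 2. A generic line meets the curve in up to 2 points.
2. Checking where it meets the axes: the x-axis gridline crossings are at x ∈ {-1, 0}; one y-axis crossing is at y = 0.
3. Solving for integer coefficients yields p as stated.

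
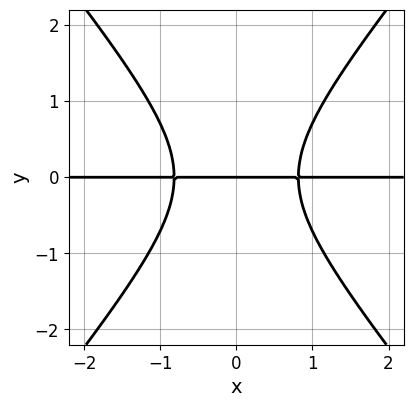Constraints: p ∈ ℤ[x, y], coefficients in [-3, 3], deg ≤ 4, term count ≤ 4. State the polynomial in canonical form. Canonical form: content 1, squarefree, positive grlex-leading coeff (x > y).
First, the degree is 3 — the shape is more complex than any degree-2 curve.
Then, symmetries: the x ↦ −x reflection is a symmetry, so x appears only in even powers.
Then, checking where it meets the axes: every point of the x-axis in the box is on the curve; it meets the y-axis at y = 0 (among the integer gridlines).
Finally, assembling these constraints gives the stated polynomial.

3*x^2*y - 2*y^3 - 2*y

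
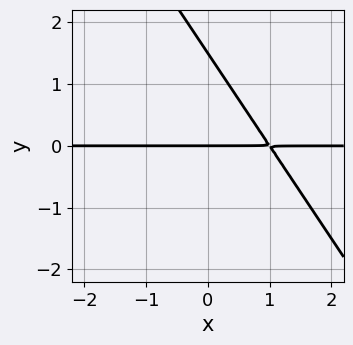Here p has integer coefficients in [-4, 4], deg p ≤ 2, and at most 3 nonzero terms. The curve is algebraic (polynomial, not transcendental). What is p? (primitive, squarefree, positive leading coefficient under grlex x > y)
First, degree: a generic line meets the curve in up to 2 points, so deg p = 2.
Next, from the axis intercepts and sections: it meets the y-axis at y = 0 (among the integer gridlines); the visible x-axis segment lies entirely on the curve.
Finally, putting this together gives p.

3*x*y + 2*y^2 - 3*y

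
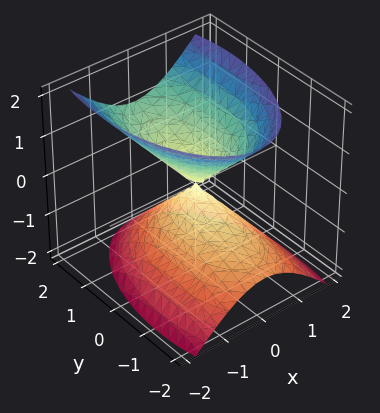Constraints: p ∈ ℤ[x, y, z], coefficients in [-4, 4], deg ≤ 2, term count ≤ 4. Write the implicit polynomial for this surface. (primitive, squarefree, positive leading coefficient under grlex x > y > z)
3*x^2 + y^2 - y*z - 2*z^2

1. There are 2 components.
2. Degree: the shape is more complex than any degree-1 surface, so deg p = 2.
3. Checking where it meets the axes: it meets the x-axis at x = 0 (among the integer gridlines); one z-axis crossing is at z = 0; one y-axis crossing is at y = 0.
4. Assembling these constraints gives the stated polynomial.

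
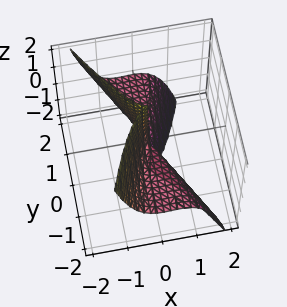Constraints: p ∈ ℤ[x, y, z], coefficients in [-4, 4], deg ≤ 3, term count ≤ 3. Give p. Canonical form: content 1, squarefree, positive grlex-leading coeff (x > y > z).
deg p = 3. The shape is more complex than any degree-2 surface.
Checking where it meets the axes: it meets the x-axis at x = 0 (among the integer gridlines); every point of the y-axis in the box is on the surface.
Assembling these constraints gives the stated polynomial. Check: (0, 0, 2) on the z-axis lies on the surface, and p(0, 0, 2) = 0. ✓

3*x^3 + x^2*y + y^2*z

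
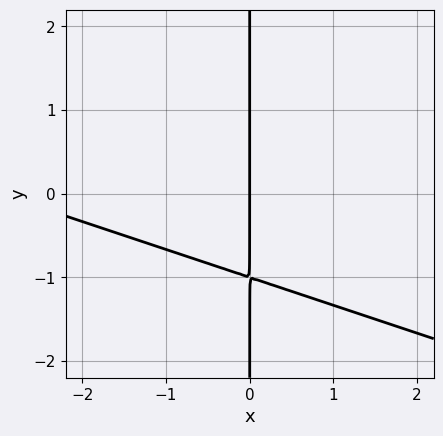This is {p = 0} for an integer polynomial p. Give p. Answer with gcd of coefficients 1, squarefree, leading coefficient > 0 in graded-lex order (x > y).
x^2 + 3*x*y + 3*x

1. deg p = 2. No degree-1 curve has this shape.
2. From the axis intercepts and sections: every point of the y-axis in the box is on the curve; one x-axis crossing is at x = 0.
3. Putting this together gives p.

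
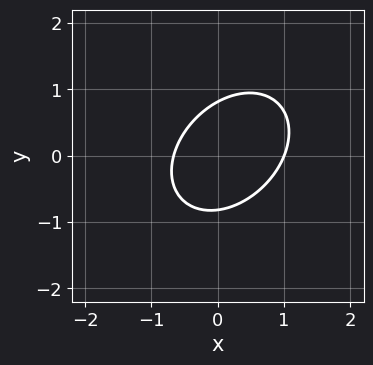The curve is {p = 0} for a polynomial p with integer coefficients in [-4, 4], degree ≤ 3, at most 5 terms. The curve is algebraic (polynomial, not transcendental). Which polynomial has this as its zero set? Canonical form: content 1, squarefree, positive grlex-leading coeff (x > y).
3*x^2 - 2*x*y + 3*y^2 - x - 2

deg p = 2. No degree-1 curve has this shape.
Observable constraints: one x-axis crossing is at x = 1.
Matching integer coefficients to the picture gives p.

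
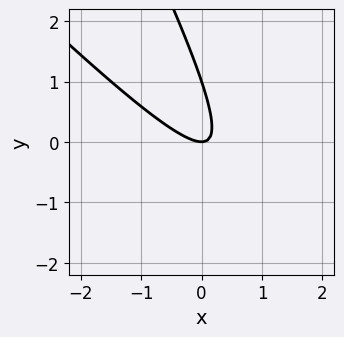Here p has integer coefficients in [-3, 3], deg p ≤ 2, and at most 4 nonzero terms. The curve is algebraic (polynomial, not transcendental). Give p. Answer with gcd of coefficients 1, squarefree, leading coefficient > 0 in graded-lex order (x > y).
First, degree: a generic line meets the curve in up to 2 points, so deg p = 2.
Next, checking where it meets the axes: one x-axis crossing is at x = 0; the y-axis gridline crossings are at y ∈ {0, 1}.
Finally, solving for integer coefficients yields p as stated.

2*x^2 + 3*x*y + y^2 - y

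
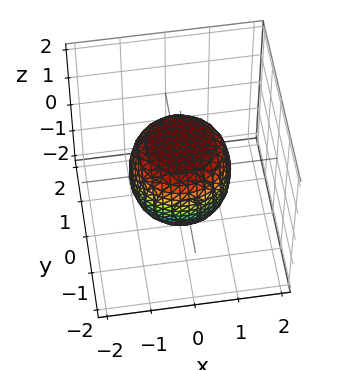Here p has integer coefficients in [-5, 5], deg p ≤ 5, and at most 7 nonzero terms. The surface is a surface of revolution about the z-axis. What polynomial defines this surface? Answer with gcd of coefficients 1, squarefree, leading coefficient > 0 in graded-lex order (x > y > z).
2*x^4 + 4*x^2*y^2 + 2*y^4 - x^2 - y^2 + 2*z^2 - 2

First, degree: no degree-3 surface has this shape, so deg p = 4.
Then, symmetry: the z-axis is an axis of rotation, so x and y enter only as x² + y².
Then, from the visible intercepts: the z-axis gridline crossings are at z ∈ {-1, 1}; a circular section at z = -1 has radius between 0 and 1.
Finally, matching integer coefficients to the picture gives p.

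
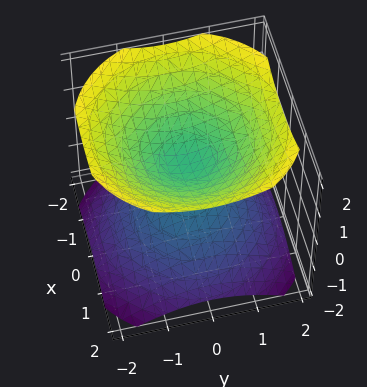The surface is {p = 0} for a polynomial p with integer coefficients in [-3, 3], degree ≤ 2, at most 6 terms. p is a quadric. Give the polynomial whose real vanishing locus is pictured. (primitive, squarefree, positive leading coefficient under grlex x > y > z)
2*x^2 + 2*y^2 - 3*z^2 + 1

1. The picture has 2 separate pieces. Treating them together as one polynomial.
2. The degree is 2 — two separate bowl-shaped sheets opening away from each other; a quadric.
3. Symmetries: mirror symmetry z ↦ −z ⇒ only even powers of z; the surface is invariant under rotation about z: p = q(x² + y², z).
4. From the axis intercepts and sections: a circular section at z = -1 has radius exactly 1; it misses every integer gridline on the x-axis; it misses every integer gridline on the y-axis.
5. These observations pin down the coefficients.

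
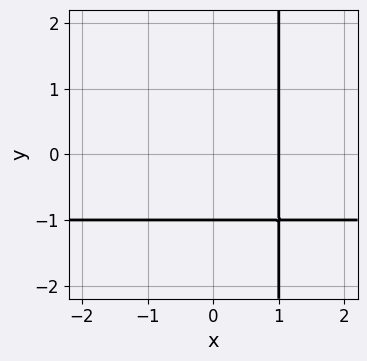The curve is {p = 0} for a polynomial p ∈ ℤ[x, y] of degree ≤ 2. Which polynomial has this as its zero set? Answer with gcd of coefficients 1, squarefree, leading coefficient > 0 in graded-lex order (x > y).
x*y + x - y - 1

1. deg p = 2. No degree-1 curve has this shape.
2. Checking where it meets the axes: it meets the y-axis at y = -1 (among the integer gridlines); it crosses the x-axis at the gridline x = 1.
3. Putting this together gives p.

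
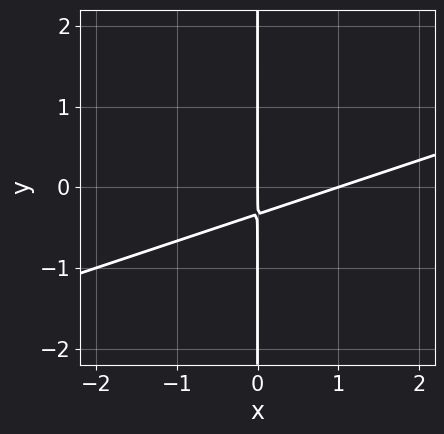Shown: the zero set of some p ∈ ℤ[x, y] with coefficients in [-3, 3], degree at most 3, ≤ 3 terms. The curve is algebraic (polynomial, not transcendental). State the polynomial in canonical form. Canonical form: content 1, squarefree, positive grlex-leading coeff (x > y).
1. deg p = 2. A generic line meets the curve in up to 2 points.
2. From the visible intercepts: among the integer gridlines, it crosses the x-axis at x ∈ {0, 1}; every point of the y-axis in the box is on the curve.
3. Together with the visible shape, these determine p as stated.

x^2 - 3*x*y - x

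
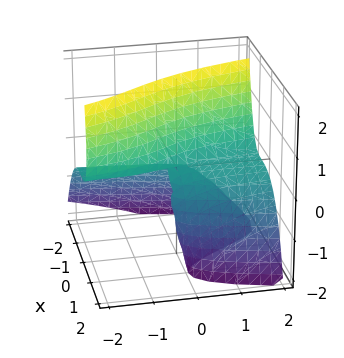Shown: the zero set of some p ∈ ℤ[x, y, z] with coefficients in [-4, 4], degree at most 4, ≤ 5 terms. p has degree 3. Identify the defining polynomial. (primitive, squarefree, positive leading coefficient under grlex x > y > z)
1. The degree is 3 — a generic line meets the surface in up to 3 points.
2. From the axis intercepts and sections: the visible y-axis segment lies entirely on the surface; one x-axis crossing is at x = 0; it meets the z-axis at z = 0 (among the integer gridlines).
3. Together with the visible shape, these determine p as stated.

2*x^3 + 3*x*z + 2*y*z + z^2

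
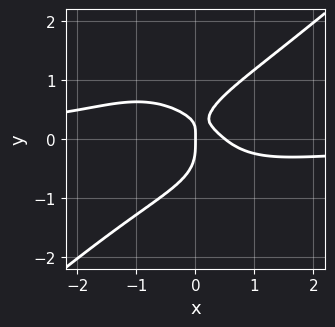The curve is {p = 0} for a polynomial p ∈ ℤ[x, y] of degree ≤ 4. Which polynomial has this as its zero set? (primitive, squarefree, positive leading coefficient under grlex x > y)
2*x^3*y - 3*y^4 + 2*x^2 + 2*x*y - x

1. deg p = 4.
2. Reading off the gridlines: it crosses the x-axis at the gridline x = 0; one y-axis crossing is at y = 0.
3. Putting this together gives p.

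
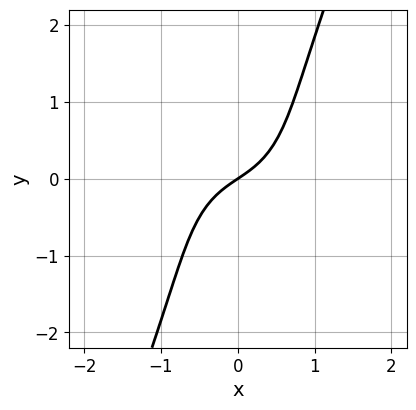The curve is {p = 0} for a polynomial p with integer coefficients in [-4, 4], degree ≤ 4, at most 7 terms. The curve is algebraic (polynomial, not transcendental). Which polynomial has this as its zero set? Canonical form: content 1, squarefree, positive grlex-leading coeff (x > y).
3*x^3 + 2*x*y^2 - y^3 + 2*x - 3*y

First, deg p = 3. The shape is more complex than any degree-2 curve.
Next, against the integer gridlines: it meets the x-axis at x = 0 (among the integer gridlines); it crosses the y-axis at the gridline y = 0.
Finally, these observations pin down the coefficients.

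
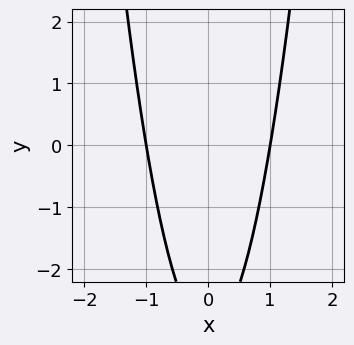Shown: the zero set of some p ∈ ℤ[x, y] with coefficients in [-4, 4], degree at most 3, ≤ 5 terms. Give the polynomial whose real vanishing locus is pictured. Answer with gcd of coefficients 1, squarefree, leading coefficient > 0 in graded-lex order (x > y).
1. Degree: a generic line meets the curve in up to 2 points, so deg p = 2.
2. Symmetries: mirror symmetry x ↦ −x ⇒ only even powers of x.
3. Reading off the gridlines: it misses every integer gridline on the y-axis; among the integer gridlines, it crosses the x-axis at x ∈ {-1, 1}.
4. Fitting integer coefficients to these (and the overall shape) gives p.

3*x^2 - y - 3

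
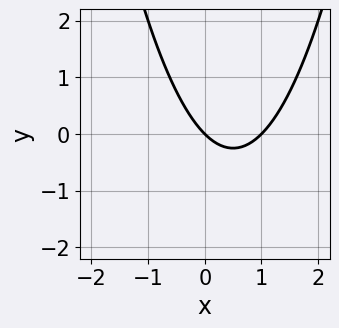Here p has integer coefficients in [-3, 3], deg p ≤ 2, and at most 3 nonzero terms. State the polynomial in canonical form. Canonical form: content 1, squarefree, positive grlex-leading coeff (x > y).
First, degree: no degree-1 curve has this shape, so deg p = 2.
Then, from the visible intercepts: one y-axis crossing is at y = 0; the x-axis gridline crossings are at x ∈ {0, 1}.
Finally, fitting integer coefficients to these (and the overall shape) gives p.

x^2 - x - y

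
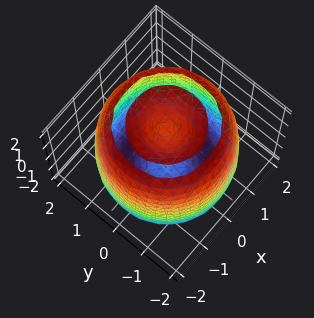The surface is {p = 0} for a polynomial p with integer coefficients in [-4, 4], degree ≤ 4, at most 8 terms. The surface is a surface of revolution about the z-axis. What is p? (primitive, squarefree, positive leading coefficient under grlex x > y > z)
x^4 + 2*x^2*y^2 + y^4 - 3*x^2 - 3*y^2 + z^2 - 2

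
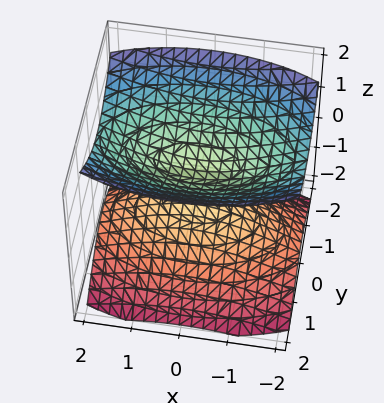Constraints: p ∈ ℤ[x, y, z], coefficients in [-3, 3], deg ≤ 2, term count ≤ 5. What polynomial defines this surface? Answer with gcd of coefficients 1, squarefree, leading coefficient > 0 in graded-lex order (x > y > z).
x^2 + 3*y^2 - 3*z^2 + 1

There are 2 components. They look like related sheets of one shape, so recover p as a whole.
Degree: two sheets facing apart; a quadric, so deg p = 2.
Symmetries: it's symmetric under y → −y, forcing even powers of y; it's symmetric under x → −x, forcing even powers of x; mirror symmetry z ↦ −z ⇒ only even powers of z.
From the visible intercepts: it misses every integer gridline on the x-axis; the surface avoids every integer y-axis point in the box.
The integer polynomial consistent with all of this is the stated p.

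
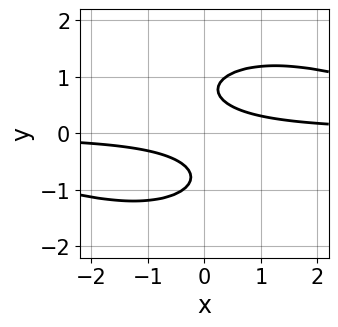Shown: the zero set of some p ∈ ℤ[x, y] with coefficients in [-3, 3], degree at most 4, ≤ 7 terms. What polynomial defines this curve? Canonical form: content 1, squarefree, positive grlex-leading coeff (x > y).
First, deg p = 4. The shape is more complex than any degree-3 curve.
Then, reading off the gridlines: no x-intercept at any integer in the box; it misses every integer gridline on the y-axis.
Finally, the integer polynomial consistent with all of this is the stated p.

x^2*y^2 + 2*y^4 - 3*x*y - 2*y^2 + 1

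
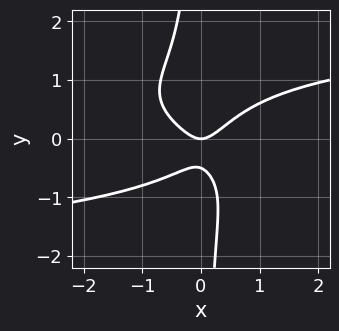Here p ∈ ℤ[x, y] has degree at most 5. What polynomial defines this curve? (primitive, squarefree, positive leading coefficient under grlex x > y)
deg p = 4.
From the visible intercepts: one x-axis crossing is at x = 0; one y-axis crossing is at y = 0.
Assembling these constraints gives the stated polynomial.

3*x*y^3 - 2*x^2 + 2*y^2 + y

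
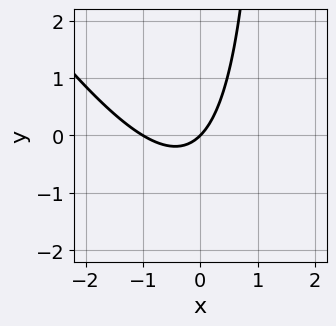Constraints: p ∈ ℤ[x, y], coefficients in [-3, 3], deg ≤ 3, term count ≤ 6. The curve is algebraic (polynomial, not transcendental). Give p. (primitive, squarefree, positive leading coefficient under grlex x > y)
3*x^2 + 2*x*y + 3*x - 3*y

First, deg p = 2.
Next, from the axis intercepts and sections: among the integer gridlines, it crosses the x-axis at x ∈ {-1, 0}; one y-axis crossing is at y = 0.
Finally, together with the visible shape, these determine p as stated.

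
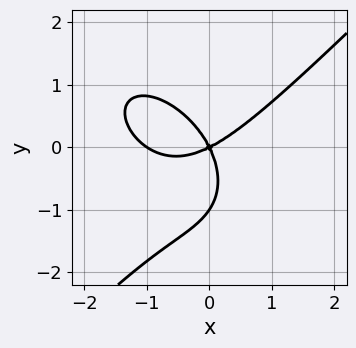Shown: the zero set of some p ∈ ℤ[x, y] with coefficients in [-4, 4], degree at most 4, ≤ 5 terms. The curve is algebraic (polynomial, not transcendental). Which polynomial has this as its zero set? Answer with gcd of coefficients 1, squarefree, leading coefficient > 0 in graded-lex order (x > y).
1. Degree: a generic line meets the curve in up to 3 points, so deg p = 3.
2. From the visible intercepts: the x-axis gridline crossings are at x ∈ {-1, 0}; the y-axis gridline crossings are at y ∈ {-1, 0}.
3. Matching integer coefficients to the picture gives p.

2*x^3 - 2*y^3 + 2*x^2 - 3*x*y - 2*y^2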